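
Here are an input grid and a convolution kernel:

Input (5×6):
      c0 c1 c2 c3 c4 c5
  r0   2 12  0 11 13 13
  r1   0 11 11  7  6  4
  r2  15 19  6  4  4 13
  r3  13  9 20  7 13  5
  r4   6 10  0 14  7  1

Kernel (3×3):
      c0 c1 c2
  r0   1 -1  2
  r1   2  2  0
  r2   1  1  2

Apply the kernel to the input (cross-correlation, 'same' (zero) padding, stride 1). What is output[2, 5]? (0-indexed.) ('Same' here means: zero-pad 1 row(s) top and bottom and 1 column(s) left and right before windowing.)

54

The receptive field on the zero-padded input at this output position is [6 4 0 / 4 13 0 / 13 5 0]. Elementwise product with the kernel and sum: 6·1 + 4·-1 + 0·2 + 4·2 + 13·2 + 13·1 + 5·1 + 0·2.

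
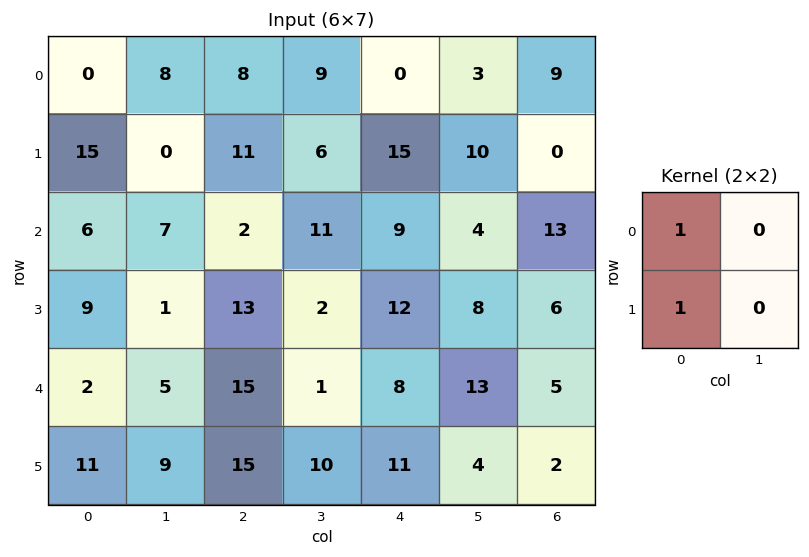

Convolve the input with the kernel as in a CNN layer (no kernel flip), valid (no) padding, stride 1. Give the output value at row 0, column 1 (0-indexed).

The receptive field on the input at this output position is [8 8 / 0 11]. Elementwise product with the kernel and sum: 8·1 + 0·1.

8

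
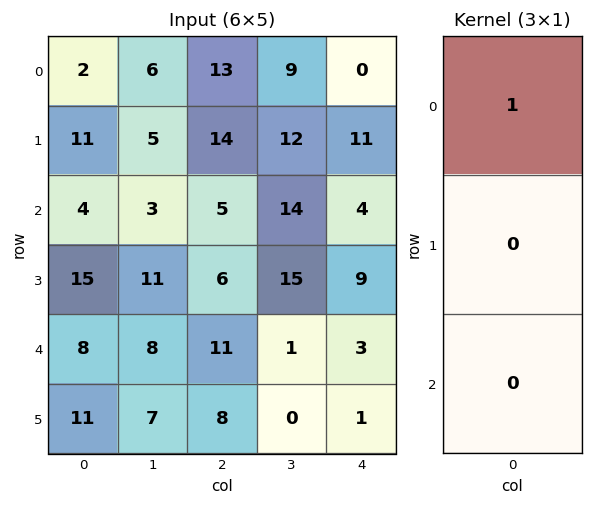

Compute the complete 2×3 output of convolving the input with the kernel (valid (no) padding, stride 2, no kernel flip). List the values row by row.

2 13 0
4 5 4

Output[0,0]: The receptive field on the input at this output position is [2 / 11 / 4]. Elementwise product with the kernel and sum: 2·1.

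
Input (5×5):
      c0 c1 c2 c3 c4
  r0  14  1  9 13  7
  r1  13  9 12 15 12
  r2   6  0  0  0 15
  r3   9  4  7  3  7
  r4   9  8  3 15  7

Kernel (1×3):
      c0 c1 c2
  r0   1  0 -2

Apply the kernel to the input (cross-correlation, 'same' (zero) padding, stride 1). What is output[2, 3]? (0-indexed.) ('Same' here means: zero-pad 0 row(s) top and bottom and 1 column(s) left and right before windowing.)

The receptive field on the zero-padded input at this output position is [0 0 15]. Elementwise product with the kernel and sum: 0·1 + 15·-2.

-30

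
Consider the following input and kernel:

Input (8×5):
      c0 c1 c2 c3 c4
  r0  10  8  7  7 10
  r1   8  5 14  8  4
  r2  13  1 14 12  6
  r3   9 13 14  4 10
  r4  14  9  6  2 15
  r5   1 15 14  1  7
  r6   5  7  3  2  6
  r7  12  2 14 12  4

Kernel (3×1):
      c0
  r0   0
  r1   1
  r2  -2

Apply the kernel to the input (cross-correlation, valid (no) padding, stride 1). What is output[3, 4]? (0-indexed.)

The receptive field on the input at this output position is [10 / 15 / 7]. Elementwise product with the kernel and sum: 15·1 + 7·-2.

1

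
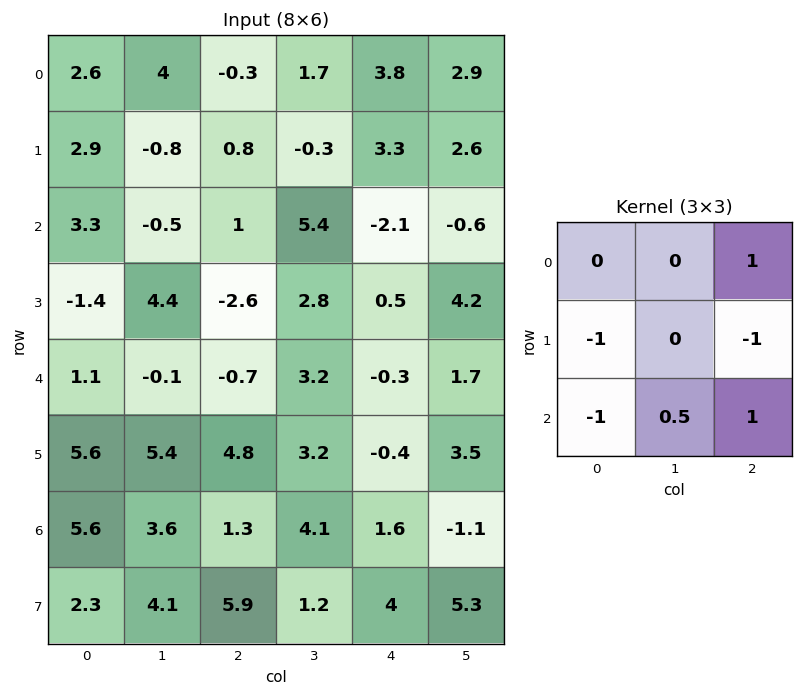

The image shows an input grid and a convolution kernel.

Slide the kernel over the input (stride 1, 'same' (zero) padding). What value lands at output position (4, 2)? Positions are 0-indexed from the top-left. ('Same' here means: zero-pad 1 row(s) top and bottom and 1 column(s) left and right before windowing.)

-0.1

The receptive field on the zero-padded input at this output position is [4.4 -2.6 2.8 / -0.1 -0.7 3.2 / 5.4 4.8 3.2]. Elementwise product with the kernel and sum: 2.8·1 + -0.1·-1 + 3.2·-1 + 5.4·-1 + 4.8·0.5 + 3.2·1.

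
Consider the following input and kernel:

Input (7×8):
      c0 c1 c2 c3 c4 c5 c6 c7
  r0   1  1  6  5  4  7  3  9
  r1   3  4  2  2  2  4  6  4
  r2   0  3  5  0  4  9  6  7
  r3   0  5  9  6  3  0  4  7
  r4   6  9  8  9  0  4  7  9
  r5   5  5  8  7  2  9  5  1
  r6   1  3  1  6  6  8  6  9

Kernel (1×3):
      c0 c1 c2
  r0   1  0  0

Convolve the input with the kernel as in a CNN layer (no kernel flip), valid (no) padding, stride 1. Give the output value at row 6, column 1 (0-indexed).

3

The receptive field on the input at this output position is [3 1 6]. Elementwise product with the kernel and sum: 3·1.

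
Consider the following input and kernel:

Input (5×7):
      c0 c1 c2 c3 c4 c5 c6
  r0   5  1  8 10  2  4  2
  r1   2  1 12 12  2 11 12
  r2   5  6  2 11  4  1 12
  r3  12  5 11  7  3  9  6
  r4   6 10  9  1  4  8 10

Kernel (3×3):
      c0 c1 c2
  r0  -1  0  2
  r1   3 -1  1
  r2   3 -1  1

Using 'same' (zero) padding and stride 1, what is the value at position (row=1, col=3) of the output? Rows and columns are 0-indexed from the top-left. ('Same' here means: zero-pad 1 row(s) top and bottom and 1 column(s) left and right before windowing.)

21

The receptive field on the zero-padded input at this output position is [8 10 2 / 12 12 2 / 2 11 4]. Elementwise product with the kernel and sum: 8·-1 + 2·2 + 12·3 + 12·-1 + 2·1 + 2·3 + 11·-1 + 4·1.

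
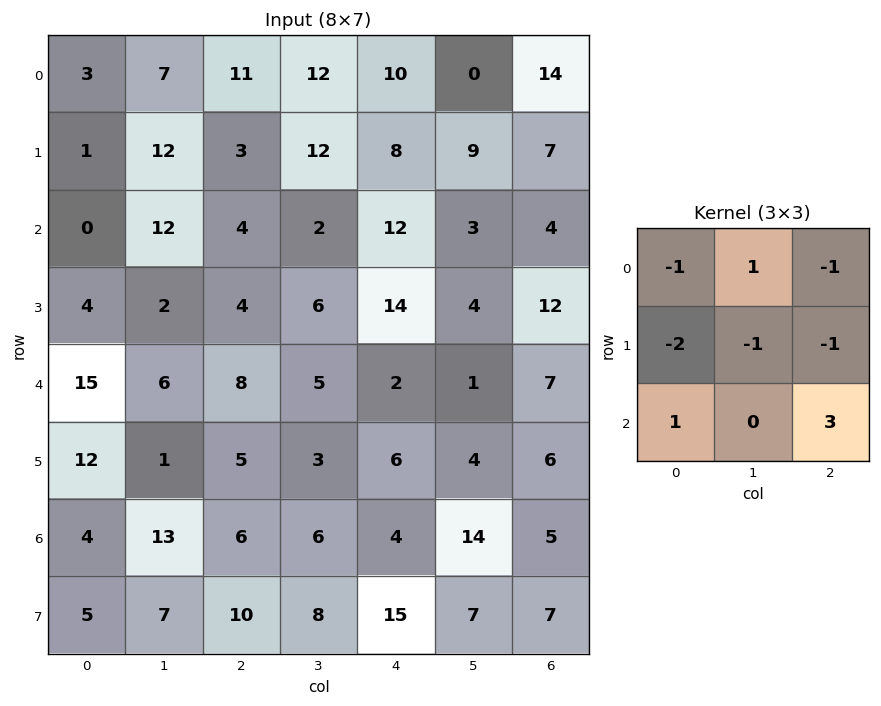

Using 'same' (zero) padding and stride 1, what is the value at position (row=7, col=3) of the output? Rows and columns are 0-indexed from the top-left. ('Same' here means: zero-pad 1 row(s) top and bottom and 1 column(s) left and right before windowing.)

The receptive field on the zero-padded input at this output position is [6 6 4 / 10 8 15 / 0 0 0]. Elementwise product with the kernel and sum: 6·-1 + 6·1 + 4·-1 + 10·-2 + 8·-1 + 15·-1 + 0·1 + 0·3.

-47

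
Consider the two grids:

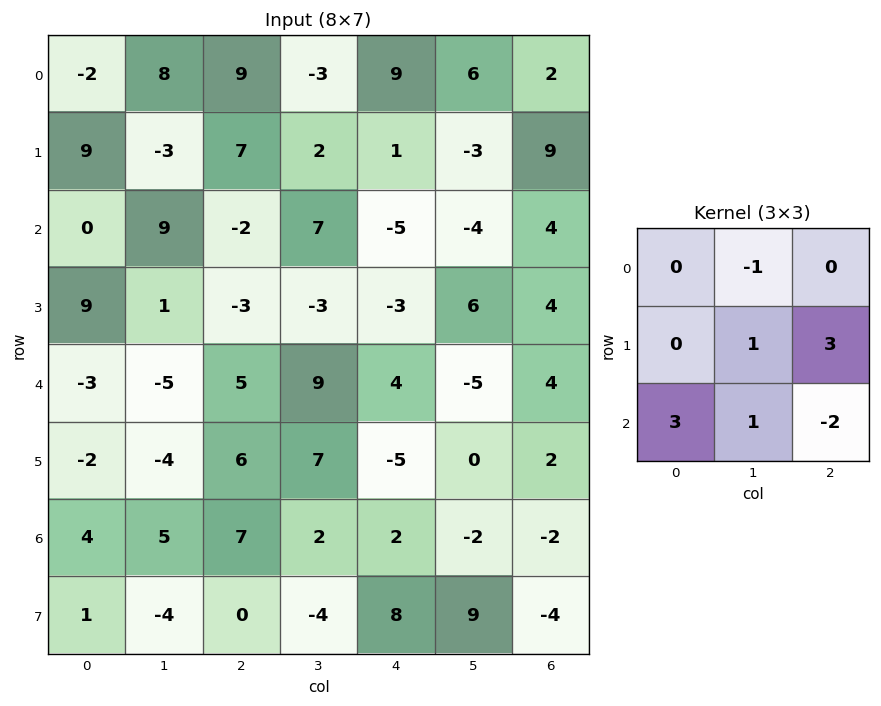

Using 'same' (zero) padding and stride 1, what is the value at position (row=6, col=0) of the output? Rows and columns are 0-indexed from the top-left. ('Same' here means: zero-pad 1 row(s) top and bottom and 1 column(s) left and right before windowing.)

30

The receptive field on the zero-padded input at this output position is [0 -2 -4 / 0 4 5 / 0 1 -4]. Elementwise product with the kernel and sum: -2·-1 + 4·1 + 5·3 + 0·3 + 1·1 + -4·-2.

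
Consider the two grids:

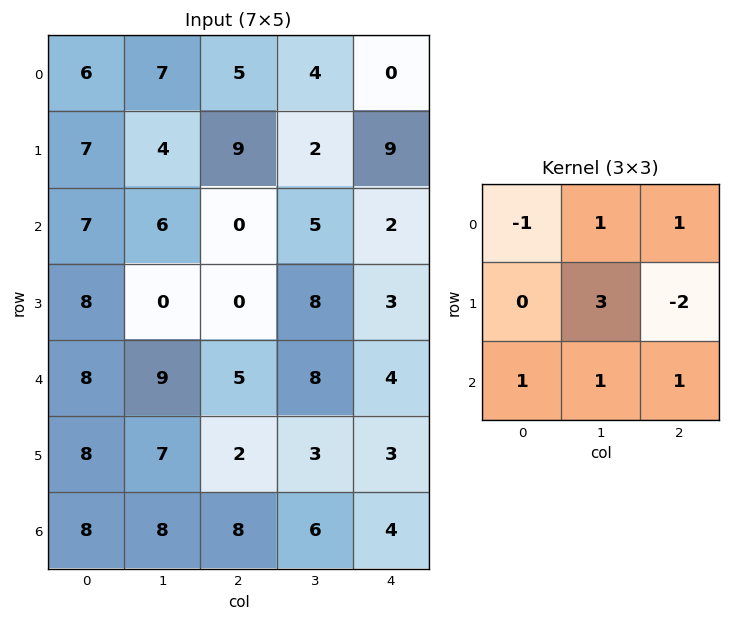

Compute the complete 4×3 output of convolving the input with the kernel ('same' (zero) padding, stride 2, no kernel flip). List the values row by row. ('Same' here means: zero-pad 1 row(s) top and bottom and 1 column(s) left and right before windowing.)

15 22 11
28 5 24
29 19 13
23 10 12

Output[0,0]: The receptive field on the zero-padded input at this output position is [0 0 0 / 0 6 7 / 0 7 4]. Elementwise product with the kernel and sum: 0·-1 + 0·1 + 0·1 + 6·3 + 7·-2 + 0·1 + 7·1 + 4·1.
Output[0,1]: The receptive field on the zero-padded input at this output position is [0 0 0 / 7 5 4 / 4 9 2]. Elementwise product with the kernel and sum: 0·-1 + 0·1 + 0·1 + 5·3 + 4·-2 + 4·1 + 9·1 + 2·1.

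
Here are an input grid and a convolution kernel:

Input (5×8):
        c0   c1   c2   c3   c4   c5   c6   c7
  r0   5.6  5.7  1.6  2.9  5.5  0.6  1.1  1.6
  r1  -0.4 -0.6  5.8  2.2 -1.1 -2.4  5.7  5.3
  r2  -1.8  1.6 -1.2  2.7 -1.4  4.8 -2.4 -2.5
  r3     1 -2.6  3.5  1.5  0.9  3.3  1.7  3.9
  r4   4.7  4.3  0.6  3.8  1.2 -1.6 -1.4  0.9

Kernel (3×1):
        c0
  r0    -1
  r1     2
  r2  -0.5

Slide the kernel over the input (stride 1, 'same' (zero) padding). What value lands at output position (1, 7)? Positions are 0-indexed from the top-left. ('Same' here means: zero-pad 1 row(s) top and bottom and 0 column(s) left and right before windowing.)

The receptive field on the zero-padded input at this output position is [1.6 / 5.3 / -2.5]. Elementwise product with the kernel and sum: 1.6·-1 + 5.3·2 + -2.5·-0.5.

10.25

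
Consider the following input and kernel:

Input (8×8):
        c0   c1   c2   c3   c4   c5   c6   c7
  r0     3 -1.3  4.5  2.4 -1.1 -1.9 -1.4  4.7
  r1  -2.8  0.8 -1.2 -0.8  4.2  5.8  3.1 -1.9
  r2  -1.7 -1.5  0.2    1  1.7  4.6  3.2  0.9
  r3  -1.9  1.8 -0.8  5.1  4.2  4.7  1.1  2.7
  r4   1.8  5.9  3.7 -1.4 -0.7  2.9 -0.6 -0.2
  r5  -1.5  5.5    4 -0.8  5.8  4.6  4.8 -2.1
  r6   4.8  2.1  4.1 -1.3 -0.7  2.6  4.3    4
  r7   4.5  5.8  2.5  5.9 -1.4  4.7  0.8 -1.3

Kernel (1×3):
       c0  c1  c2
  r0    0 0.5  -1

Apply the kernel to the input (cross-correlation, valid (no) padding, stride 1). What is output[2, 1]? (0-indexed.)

-0.9

The receptive field on the input at this output position is [-1.5 0.2 1]. Elementwise product with the kernel and sum: 0.2·0.5 + 1·-1.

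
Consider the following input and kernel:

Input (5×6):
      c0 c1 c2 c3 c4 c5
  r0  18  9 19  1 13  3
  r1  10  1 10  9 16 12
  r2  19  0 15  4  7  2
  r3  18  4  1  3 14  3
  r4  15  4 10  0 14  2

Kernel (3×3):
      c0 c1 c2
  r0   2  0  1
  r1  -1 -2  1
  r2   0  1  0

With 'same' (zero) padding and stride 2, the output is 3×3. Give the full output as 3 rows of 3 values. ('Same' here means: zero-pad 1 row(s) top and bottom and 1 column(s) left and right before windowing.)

Output[0,0]: The receptive field on the zero-padded input at this output position is [0 0 0 / 0 18 9 / 0 10 1]. Elementwise product with the kernel and sum: 0·2 + 0·1 + 0·-1 + 18·-2 + 9·1 + 10·1.

-17 -36 -8
-19 -14 28
-22 -13 -17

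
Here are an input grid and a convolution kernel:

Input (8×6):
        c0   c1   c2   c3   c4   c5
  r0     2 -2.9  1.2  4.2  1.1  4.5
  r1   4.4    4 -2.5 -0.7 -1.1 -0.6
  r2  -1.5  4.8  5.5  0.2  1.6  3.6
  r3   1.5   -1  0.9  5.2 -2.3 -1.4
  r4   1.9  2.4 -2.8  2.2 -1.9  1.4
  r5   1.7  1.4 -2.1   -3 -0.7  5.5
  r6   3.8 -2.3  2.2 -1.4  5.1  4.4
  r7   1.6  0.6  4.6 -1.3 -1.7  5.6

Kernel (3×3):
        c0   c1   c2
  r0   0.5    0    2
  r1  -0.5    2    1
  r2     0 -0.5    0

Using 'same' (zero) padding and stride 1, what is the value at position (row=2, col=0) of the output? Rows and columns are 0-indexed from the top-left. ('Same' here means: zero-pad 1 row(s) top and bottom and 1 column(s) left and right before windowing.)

9.05

The receptive field on the zero-padded input at this output position is [0 4.4 4 / 0 -1.5 4.8 / 0 1.5 -1]. Elementwise product with the kernel and sum: 0·0.5 + 4·2 + 0·-0.5 + -1.5·2 + 4.8·1 + 1.5·-0.5.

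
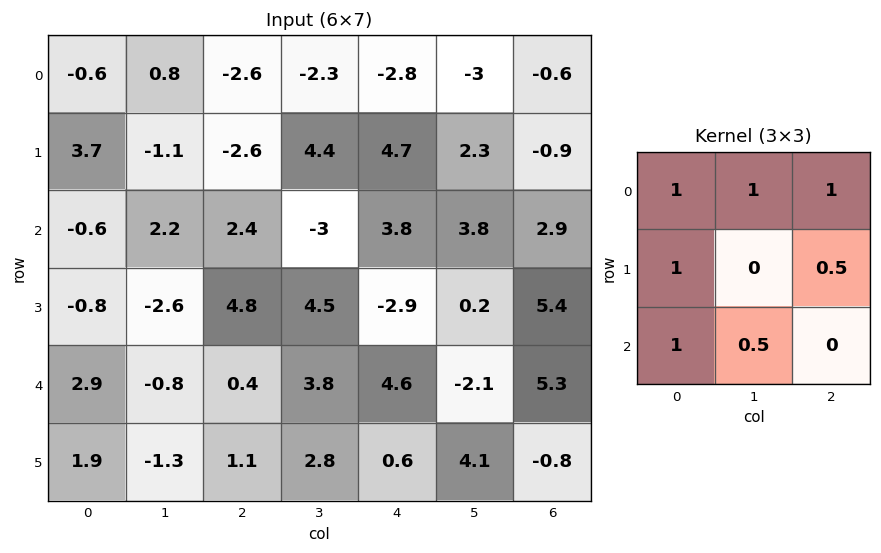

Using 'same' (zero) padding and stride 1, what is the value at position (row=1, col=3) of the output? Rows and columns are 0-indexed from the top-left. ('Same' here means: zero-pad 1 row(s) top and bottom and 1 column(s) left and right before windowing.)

-7.05

The receptive field on the zero-padded input at this output position is [-2.6 -2.3 -2.8 / -2.6 4.4 4.7 / 2.4 -3 3.8]. Elementwise product with the kernel and sum: -2.6·1 + -2.3·1 + -2.8·1 + -2.6·1 + 4.7·0.5 + 2.4·1 + -3·0.5.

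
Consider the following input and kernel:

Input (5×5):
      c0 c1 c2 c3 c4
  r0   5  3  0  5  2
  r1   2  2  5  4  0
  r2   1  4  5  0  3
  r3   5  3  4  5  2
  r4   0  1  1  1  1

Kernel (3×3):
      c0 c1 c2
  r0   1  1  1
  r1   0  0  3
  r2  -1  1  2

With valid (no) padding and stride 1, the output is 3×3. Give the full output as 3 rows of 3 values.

Output[0,0]: The receptive field on the input at this output position is [5 3 0 / 2 2 5 / 1 4 5]. Elementwise product with the kernel and sum: 5·1 + 3·1 + 0·1 + 5·3 + 1·-1 + 4·1 + 5·2.
Output[0,1]: The receptive field on the input at this output position is [3 0 5 / 2 5 4 / 4 5 0]. Elementwise product with the kernel and sum: 3·1 + 0·1 + 5·1 + 4·3 + 4·-1 + 5·1 + 0·2.

36 21 8
30 22 23
25 26 16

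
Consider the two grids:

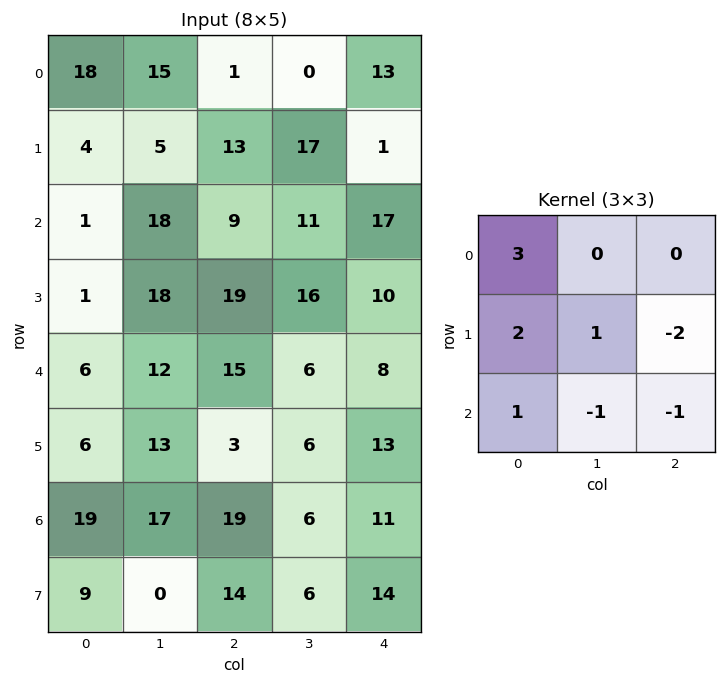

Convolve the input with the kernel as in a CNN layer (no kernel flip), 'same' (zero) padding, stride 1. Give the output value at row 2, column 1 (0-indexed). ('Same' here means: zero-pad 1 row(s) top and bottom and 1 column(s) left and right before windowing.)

The receptive field on the zero-padded input at this output position is [4 5 13 / 1 18 9 / 1 18 19]. Elementwise product with the kernel and sum: 4·3 + 1·2 + 18·1 + 9·-2 + 1·1 + 18·-1 + 19·-1.

-22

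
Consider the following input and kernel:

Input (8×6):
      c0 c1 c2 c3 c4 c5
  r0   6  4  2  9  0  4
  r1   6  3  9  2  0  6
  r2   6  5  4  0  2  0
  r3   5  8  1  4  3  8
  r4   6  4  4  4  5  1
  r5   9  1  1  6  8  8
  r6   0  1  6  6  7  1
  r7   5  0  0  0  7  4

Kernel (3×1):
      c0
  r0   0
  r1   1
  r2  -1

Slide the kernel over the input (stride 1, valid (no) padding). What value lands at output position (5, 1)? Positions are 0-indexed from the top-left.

1

The receptive field on the input at this output position is [1 / 1 / 0]. Elementwise product with the kernel and sum: 1·1 + 0·-1.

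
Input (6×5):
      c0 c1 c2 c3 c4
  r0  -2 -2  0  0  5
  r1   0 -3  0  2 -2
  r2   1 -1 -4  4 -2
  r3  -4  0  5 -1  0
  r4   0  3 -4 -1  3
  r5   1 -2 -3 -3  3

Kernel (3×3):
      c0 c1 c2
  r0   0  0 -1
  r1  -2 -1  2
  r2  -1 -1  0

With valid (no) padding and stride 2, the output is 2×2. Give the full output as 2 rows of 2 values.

Output[0,0]: The receptive field on the input at this output position is [-2 -2 0 / 0 -3 0 / 1 -1 -4]. Elementwise product with the kernel and sum: 0·-1 + 0·-2 + -3·-1 + 0·2 + 1·-1 + -1·-1.
Output[0,1]: The receptive field on the input at this output position is [0 0 5 / 0 2 -2 / -4 4 -2]. Elementwise product with the kernel and sum: 5·-1 + 0·-2 + 2·-1 + -2·2 + -4·-1 + 4·-1.

3 -11
19 -2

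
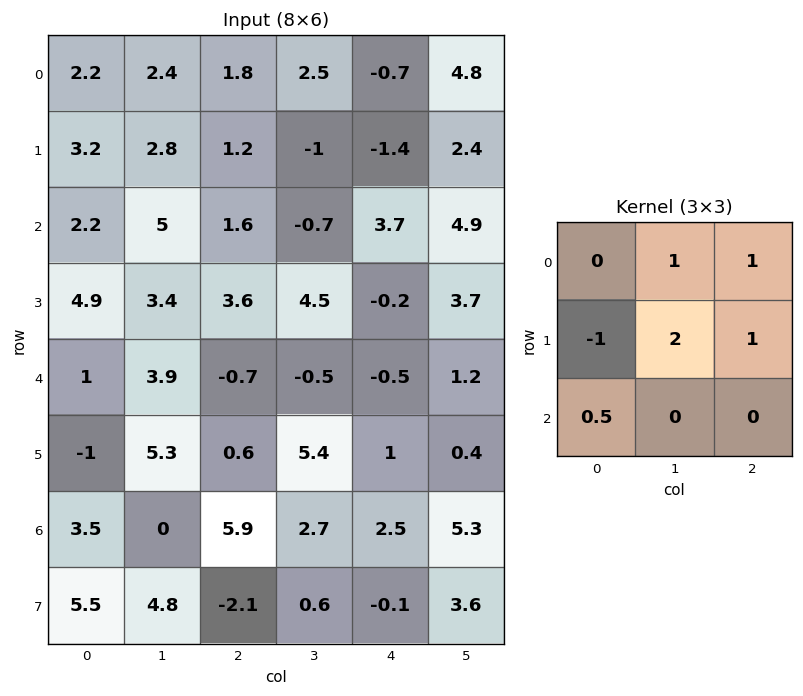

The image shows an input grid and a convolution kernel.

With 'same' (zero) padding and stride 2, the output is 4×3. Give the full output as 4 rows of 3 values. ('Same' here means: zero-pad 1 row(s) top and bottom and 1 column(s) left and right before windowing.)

Output[0,0]: The receptive field on the zero-padded input at this output position is [0 0 0 / 0 2.2 2.4 / 0 3.2 2.8]. Elementwise product with the kernel and sum: 0·1 + 0·1 + 0·-1 + 2.2·2 + 2.4·1 + 0·0.5.

6.8 5.1 0.4
15.4 -0.6 16.25
14.2 4.95 6.9
11.3 22.9 9.3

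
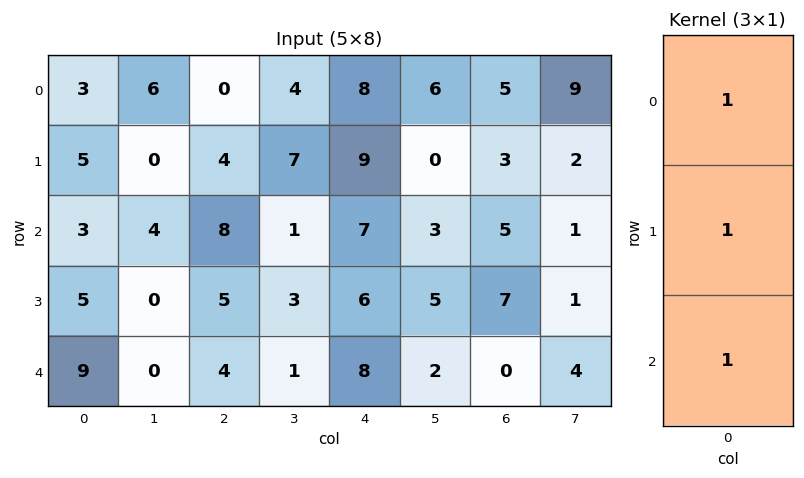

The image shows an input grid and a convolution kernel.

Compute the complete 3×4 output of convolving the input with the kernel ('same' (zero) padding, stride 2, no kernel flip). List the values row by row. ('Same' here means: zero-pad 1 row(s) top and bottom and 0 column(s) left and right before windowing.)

8 4 17 8
13 17 22 15
14 9 14 7

Output[0,0]: The receptive field on the zero-padded input at this output position is [0 / 3 / 5]. Elementwise product with the kernel and sum: 0·1 + 3·1 + 5·1.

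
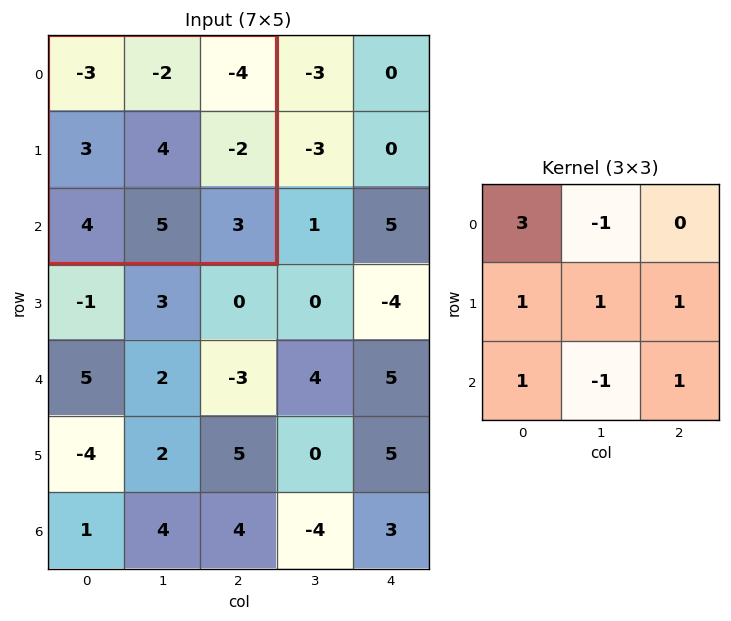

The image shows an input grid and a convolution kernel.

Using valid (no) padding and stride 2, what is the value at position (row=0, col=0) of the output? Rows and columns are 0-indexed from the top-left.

The receptive field on the input at this output position is [-3 -2 -4 / 3 4 -2 / 4 5 3]. Elementwise product with the kernel and sum: -3·3 + -2·-1 + 3·1 + 4·1 + -2·1 + 4·1 + 5·-1 + 3·1.

0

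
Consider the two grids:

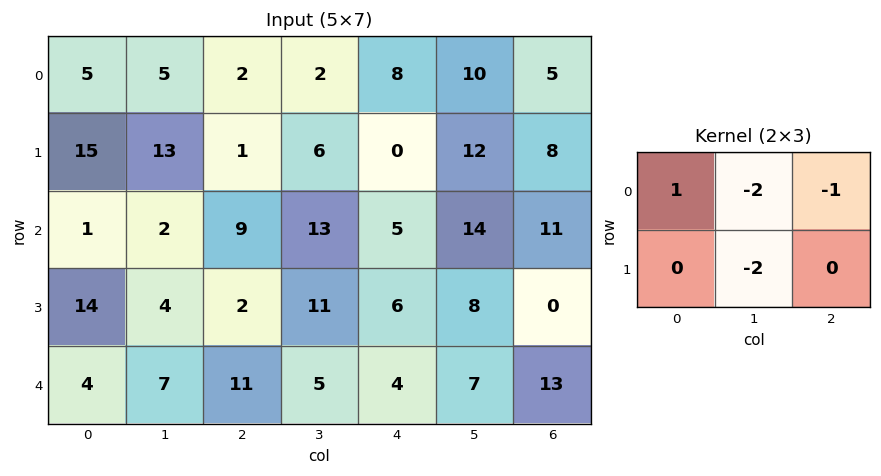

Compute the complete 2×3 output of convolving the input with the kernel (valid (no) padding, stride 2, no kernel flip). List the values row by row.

-33 -22 -41
-20 -44 -50

Output[0,0]: The receptive field on the input at this output position is [5 5 2 / 15 13 1]. Elementwise product with the kernel and sum: 5·1 + 5·-2 + 2·-1 + 13·-2.
Output[0,1]: The receptive field on the input at this output position is [2 2 8 / 1 6 0]. Elementwise product with the kernel and sum: 2·1 + 2·-2 + 8·-1 + 6·-2.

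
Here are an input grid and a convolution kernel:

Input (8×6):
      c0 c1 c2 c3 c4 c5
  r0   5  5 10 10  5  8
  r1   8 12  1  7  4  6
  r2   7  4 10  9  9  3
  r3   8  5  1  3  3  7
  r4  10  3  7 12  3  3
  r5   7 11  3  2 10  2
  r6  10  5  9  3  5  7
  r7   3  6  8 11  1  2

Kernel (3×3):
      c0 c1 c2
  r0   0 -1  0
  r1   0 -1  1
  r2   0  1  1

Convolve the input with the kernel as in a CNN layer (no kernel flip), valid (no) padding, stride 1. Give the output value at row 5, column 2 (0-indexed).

The receptive field on the input at this output position is [3 2 10 / 9 3 5 / 8 11 1]. Elementwise product with the kernel and sum: 2·-1 + 3·-1 + 5·1 + 11·1 + 1·1.

12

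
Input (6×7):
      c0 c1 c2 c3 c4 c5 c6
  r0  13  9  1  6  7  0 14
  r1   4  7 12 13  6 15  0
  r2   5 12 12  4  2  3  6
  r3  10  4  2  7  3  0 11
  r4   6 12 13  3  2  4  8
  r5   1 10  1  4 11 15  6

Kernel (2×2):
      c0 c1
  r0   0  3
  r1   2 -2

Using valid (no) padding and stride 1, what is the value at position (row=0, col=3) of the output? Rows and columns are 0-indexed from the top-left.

The receptive field on the input at this output position is [6 7 / 13 6]. Elementwise product with the kernel and sum: 7·3 + 13·2 + 6·-2.

35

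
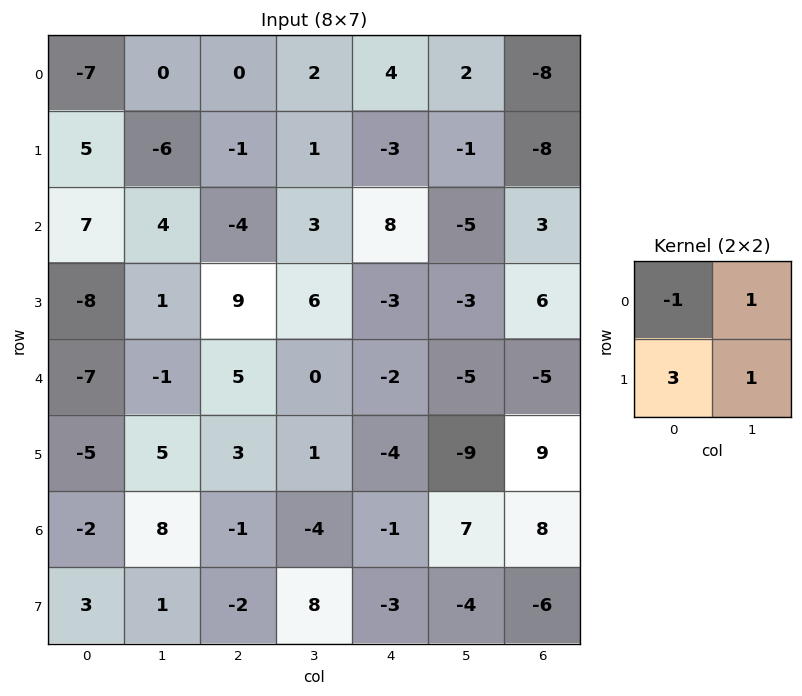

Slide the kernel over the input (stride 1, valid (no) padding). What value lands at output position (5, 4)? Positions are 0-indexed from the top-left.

-1

The receptive field on the input at this output position is [-4 -9 / -1 7]. Elementwise product with the kernel and sum: -4·-1 + -9·1 + -1·3 + 7·1.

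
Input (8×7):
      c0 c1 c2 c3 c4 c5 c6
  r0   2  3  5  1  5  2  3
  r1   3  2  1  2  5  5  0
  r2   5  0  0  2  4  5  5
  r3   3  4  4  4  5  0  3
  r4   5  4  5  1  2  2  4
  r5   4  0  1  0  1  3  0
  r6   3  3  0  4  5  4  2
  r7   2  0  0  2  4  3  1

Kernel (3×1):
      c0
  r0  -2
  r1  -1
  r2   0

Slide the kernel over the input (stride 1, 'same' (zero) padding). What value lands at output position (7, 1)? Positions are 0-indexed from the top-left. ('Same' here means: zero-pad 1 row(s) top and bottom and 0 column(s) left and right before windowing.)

The receptive field on the zero-padded input at this output position is [3 / 0 / 0]. Elementwise product with the kernel and sum: 3·-2 + 0·-1.

-6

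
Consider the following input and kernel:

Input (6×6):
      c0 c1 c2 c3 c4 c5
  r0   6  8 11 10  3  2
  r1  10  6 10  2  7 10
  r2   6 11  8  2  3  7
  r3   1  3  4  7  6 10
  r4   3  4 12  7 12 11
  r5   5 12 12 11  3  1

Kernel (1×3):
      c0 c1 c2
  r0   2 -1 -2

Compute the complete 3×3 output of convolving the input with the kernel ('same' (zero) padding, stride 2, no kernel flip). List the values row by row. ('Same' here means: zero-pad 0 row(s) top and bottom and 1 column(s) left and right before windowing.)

-22 -15 13
-28 10 -13
-11 -18 -20

Output[0,0]: The receptive field on the zero-padded input at this output position is [0 6 8]. Elementwise product with the kernel and sum: 0·2 + 6·-1 + 8·-2.
Output[0,1]: The receptive field on the zero-padded input at this output position is [8 11 10]. Elementwise product with the kernel and sum: 8·2 + 11·-1 + 10·-2.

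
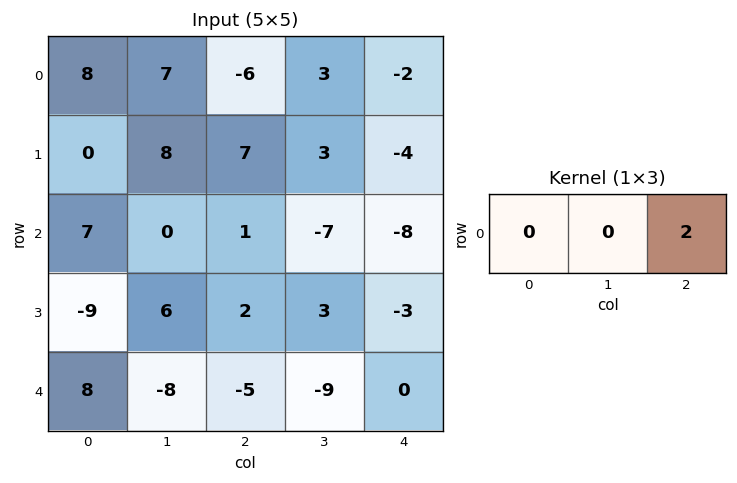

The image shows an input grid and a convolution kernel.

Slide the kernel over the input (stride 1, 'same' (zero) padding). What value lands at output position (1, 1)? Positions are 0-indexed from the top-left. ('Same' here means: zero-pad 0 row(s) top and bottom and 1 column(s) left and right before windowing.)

14

The receptive field on the zero-padded input at this output position is [0 8 7]. Elementwise product with the kernel and sum: 7·2.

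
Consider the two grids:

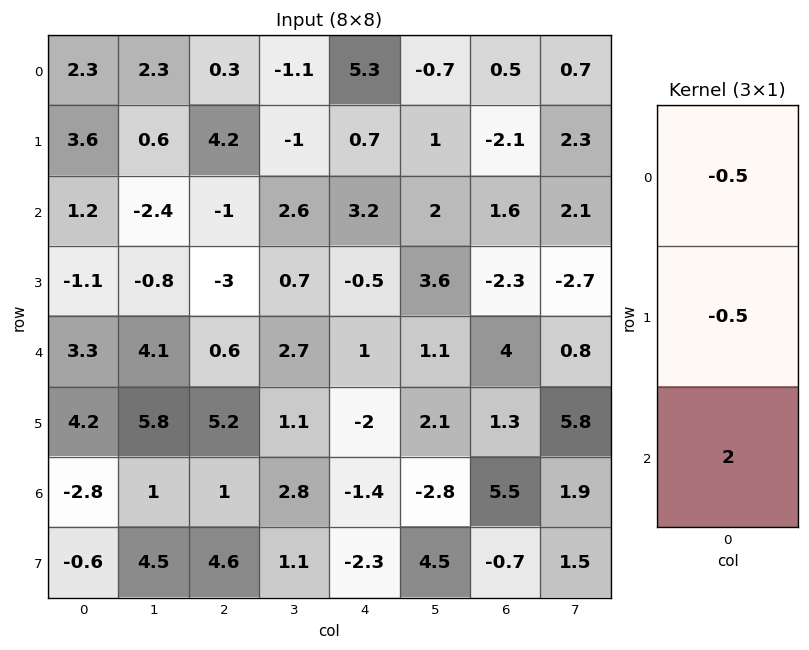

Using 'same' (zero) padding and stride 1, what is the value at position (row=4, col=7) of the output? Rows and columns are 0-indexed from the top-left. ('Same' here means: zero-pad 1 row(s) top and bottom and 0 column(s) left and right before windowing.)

The receptive field on the zero-padded input at this output position is [-2.7 / 0.8 / 5.8]. Elementwise product with the kernel and sum: -2.7·-0.5 + 0.8·-0.5 + 5.8·2.

12.55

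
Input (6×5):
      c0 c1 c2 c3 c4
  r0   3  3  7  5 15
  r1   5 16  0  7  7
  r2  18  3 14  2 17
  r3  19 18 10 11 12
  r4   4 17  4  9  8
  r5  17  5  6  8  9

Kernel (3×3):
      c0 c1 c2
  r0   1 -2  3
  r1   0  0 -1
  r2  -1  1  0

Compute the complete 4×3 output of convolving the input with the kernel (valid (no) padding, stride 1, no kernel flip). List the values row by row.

3 8 23
-42 27 -9
57 -43 54
-3 23 18

Output[0,0]: The receptive field on the input at this output position is [3 3 7 / 5 16 0 / 18 3 14]. Elementwise product with the kernel and sum: 3·1 + 3·-2 + 7·3 + 0·-1 + 18·-1 + 3·1.
Output[0,1]: The receptive field on the input at this output position is [3 7 5 / 16 0 7 / 3 14 2]. Elementwise product with the kernel and sum: 3·1 + 7·-2 + 5·3 + 7·-1 + 3·-1 + 14·1.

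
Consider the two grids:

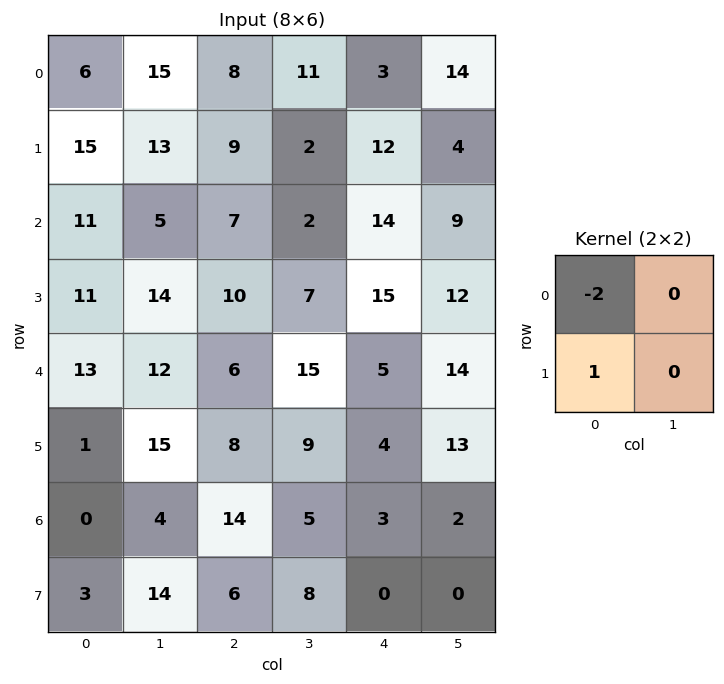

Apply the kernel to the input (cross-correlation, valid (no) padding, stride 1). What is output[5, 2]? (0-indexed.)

-2

The receptive field on the input at this output position is [8 9 / 14 5]. Elementwise product with the kernel and sum: 8·-2 + 14·1.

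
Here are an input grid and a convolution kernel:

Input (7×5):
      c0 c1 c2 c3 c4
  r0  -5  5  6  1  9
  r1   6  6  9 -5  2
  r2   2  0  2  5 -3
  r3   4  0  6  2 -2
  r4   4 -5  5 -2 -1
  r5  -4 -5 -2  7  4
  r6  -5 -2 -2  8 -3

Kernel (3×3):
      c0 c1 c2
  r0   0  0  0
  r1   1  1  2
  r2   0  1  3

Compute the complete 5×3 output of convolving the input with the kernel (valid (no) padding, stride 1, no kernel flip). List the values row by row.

36 22 4
24 24 -3
26 9 -1
-2 15 20
-21 29 12

Output[0,0]: The receptive field on the input at this output position is [-5 5 6 / 6 6 9 / 2 0 2]. Elementwise product with the kernel and sum: 6·1 + 6·1 + 9·2 + 0·1 + 2·3.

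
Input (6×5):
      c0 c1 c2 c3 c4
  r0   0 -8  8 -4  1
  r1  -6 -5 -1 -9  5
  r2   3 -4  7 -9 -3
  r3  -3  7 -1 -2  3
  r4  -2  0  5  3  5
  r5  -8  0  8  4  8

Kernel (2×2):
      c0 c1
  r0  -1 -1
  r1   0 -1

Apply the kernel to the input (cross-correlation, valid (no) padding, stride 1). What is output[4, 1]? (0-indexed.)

The receptive field on the input at this output position is [0 5 / 0 8]. Elementwise product with the kernel and sum: 0·-1 + 5·-1 + 8·-1.

-13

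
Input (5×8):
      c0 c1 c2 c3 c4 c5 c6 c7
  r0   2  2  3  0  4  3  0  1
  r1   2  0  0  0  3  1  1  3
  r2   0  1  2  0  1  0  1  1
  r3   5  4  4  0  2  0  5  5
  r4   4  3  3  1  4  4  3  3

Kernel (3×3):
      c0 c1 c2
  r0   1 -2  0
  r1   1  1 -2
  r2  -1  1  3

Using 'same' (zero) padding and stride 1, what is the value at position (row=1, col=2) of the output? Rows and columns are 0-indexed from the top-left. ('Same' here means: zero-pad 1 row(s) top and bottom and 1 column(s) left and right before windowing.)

The receptive field on the zero-padded input at this output position is [2 3 0 / 0 0 0 / 1 2 0]. Elementwise product with the kernel and sum: 2·1 + 3·-2 + 0·1 + 0·1 + 0·-2 + 1·-1 + 2·1 + 0·3.

-3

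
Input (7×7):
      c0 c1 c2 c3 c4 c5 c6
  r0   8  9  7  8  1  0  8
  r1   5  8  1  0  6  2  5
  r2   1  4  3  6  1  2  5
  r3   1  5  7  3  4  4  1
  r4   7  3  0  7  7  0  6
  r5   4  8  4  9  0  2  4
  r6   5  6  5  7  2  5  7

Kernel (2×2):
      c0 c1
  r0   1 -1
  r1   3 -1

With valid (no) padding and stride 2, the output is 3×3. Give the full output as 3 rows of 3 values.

6 2 17
-5 15 7
8 -4 5

Output[0,0]: The receptive field on the input at this output position is [8 9 / 5 8]. Elementwise product with the kernel and sum: 8·1 + 9·-1 + 5·3 + 8·-1.
Output[0,1]: The receptive field on the input at this output position is [7 8 / 1 0]. Elementwise product with the kernel and sum: 7·1 + 8·-1 + 1·3 + 0·-1.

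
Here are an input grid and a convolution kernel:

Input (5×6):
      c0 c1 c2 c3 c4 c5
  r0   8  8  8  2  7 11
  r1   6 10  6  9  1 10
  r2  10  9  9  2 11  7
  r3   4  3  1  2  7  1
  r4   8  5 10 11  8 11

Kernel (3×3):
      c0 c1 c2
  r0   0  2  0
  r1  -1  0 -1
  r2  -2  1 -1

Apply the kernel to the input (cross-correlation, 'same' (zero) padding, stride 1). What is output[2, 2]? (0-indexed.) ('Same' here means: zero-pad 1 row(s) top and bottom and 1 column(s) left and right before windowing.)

The receptive field on the zero-padded input at this output position is [10 6 9 / 9 9 2 / 3 1 2]. Elementwise product with the kernel and sum: 6·2 + 9·-1 + 2·-1 + 3·-2 + 1·1 + 2·-1.

-6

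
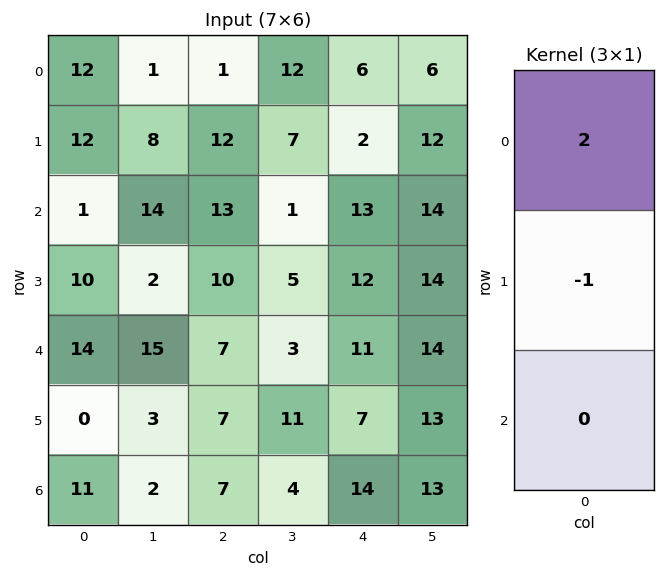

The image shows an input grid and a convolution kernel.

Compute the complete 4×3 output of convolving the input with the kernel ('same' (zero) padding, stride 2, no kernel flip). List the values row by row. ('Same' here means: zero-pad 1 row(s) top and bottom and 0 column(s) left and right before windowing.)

Output[0,0]: The receptive field on the zero-padded input at this output position is [0 / 12 / 12]. Elementwise product with the kernel and sum: 0·2 + 12·-1.
Output[0,1]: The receptive field on the zero-padded input at this output position is [0 / 1 / 12]. Elementwise product with the kernel and sum: 0·2 + 1·-1.

-12 -1 -6
23 11 -9
6 13 13
-11 7 0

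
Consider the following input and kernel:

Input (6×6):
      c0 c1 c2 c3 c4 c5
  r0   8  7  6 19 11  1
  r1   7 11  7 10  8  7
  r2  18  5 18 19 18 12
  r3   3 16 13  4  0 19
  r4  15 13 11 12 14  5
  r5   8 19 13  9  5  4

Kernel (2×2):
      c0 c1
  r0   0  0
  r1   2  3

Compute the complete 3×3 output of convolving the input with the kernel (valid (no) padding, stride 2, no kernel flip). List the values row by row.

47 44 37
54 38 57
73 53 22

Output[0,0]: The receptive field on the input at this output position is [8 7 / 7 11]. Elementwise product with the kernel and sum: 7·2 + 11·3.
Output[0,1]: The receptive field on the input at this output position is [6 19 / 7 10]. Elementwise product with the kernel and sum: 7·2 + 10·3.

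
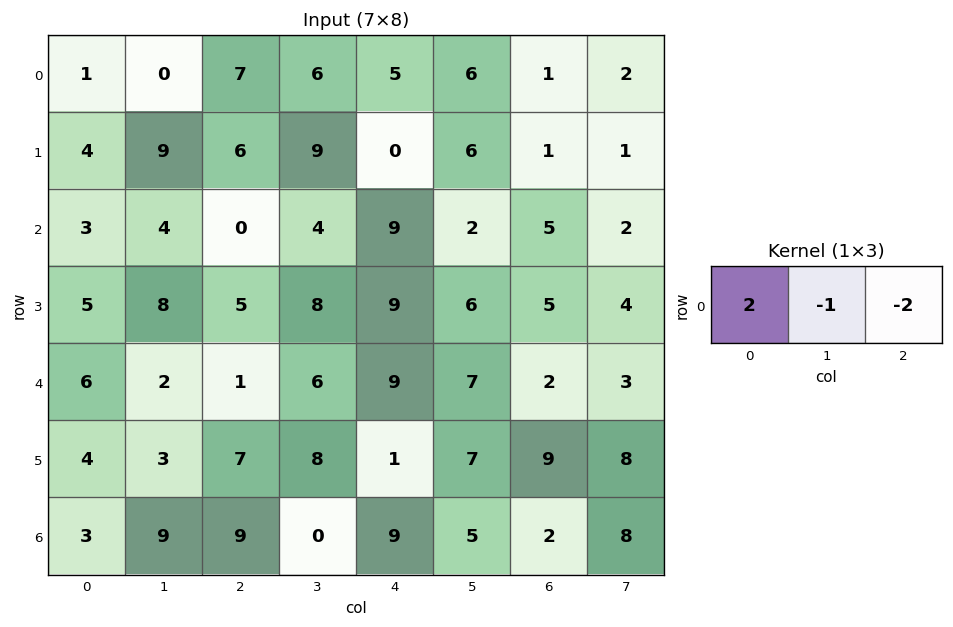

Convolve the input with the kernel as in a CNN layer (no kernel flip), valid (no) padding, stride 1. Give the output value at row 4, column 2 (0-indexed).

The receptive field on the input at this output position is [1 6 9]. Elementwise product with the kernel and sum: 1·2 + 6·-1 + 9·-2.

-22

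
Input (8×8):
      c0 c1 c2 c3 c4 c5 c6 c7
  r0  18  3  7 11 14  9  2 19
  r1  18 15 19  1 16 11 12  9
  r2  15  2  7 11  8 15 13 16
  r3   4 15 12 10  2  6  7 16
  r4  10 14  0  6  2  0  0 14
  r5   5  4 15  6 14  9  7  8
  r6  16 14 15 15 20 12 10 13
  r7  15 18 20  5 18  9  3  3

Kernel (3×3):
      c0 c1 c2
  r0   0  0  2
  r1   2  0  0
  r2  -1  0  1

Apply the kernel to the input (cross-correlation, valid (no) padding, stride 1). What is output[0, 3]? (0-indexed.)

24

The receptive field on the input at this output position is [11 14 9 / 1 16 11 / 11 8 15]. Elementwise product with the kernel and sum: 9·2 + 1·2 + 11·-1 + 15·1.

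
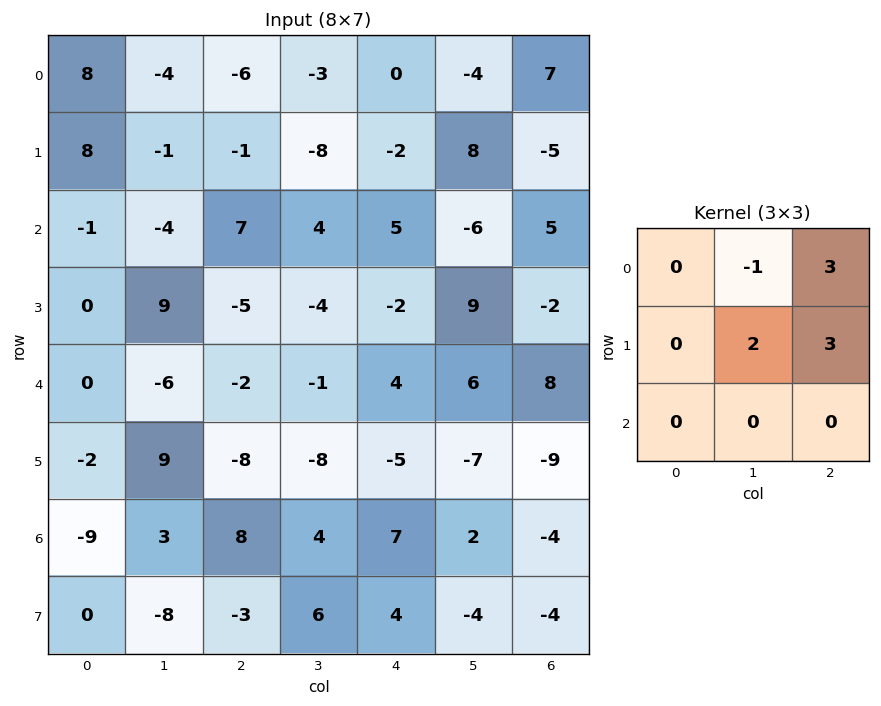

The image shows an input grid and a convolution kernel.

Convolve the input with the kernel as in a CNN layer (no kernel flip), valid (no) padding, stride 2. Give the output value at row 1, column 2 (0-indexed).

33

The receptive field on the input at this output position is [5 -6 5 / -2 9 -2 / 4 6 8]. Elementwise product with the kernel and sum: -6·-1 + 5·3 + 9·2 + -2·3.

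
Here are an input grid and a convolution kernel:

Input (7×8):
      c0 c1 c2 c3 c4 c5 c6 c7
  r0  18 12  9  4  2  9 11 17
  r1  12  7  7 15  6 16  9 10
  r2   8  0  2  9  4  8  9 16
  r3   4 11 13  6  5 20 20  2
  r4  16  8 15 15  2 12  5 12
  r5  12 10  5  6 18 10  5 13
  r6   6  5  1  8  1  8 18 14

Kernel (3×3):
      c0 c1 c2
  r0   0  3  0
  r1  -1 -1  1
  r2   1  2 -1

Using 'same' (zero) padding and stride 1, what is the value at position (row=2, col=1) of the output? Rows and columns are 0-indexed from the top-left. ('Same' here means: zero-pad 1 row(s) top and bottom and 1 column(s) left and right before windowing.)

The receptive field on the zero-padded input at this output position is [12 7 7 / 8 0 2 / 4 11 13]. Elementwise product with the kernel and sum: 7·3 + 8·-1 + 0·-1 + 2·1 + 4·1 + 11·2 + 13·-1.

28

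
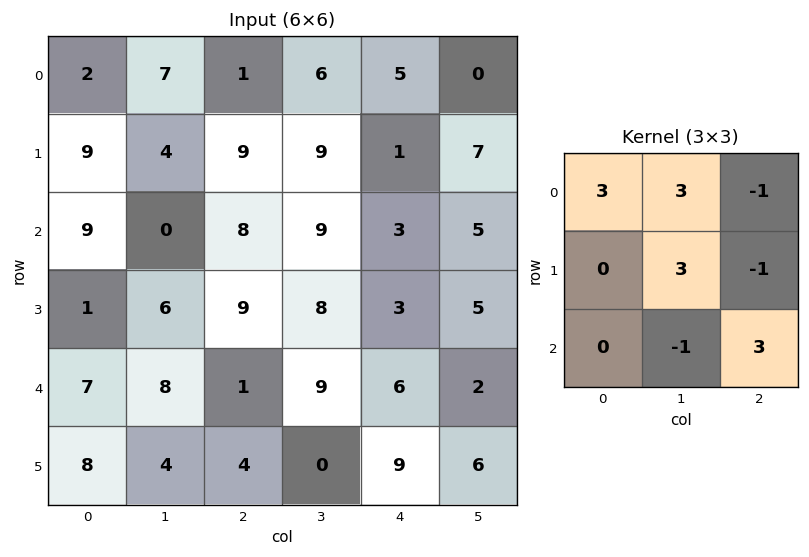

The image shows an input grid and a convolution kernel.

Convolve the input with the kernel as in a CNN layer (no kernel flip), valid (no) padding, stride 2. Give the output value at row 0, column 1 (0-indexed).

The receptive field on the input at this output position is [1 6 5 / 9 9 1 / 8 9 3]. Elementwise product with the kernel and sum: 1·3 + 6·3 + 5·-1 + 9·3 + 1·-1 + 9·-1 + 3·3.

42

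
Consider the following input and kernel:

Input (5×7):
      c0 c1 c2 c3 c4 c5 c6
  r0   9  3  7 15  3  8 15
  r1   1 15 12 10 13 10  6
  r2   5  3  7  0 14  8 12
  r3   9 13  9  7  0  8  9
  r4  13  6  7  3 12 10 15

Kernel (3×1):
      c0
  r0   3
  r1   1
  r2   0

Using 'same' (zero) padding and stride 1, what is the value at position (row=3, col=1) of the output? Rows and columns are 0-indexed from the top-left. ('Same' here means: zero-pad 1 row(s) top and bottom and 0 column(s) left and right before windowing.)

The receptive field on the zero-padded input at this output position is [3 / 13 / 6]. Elementwise product with the kernel and sum: 3·3 + 13·1.

22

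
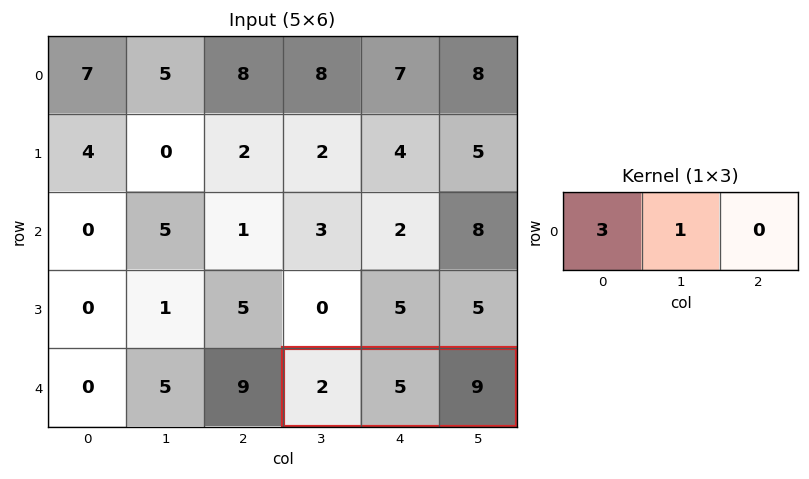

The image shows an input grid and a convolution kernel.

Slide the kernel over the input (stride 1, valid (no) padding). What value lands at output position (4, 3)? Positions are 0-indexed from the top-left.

11

The receptive field on the input at this output position is [2 5 9]. Elementwise product with the kernel and sum: 2·3 + 5·1.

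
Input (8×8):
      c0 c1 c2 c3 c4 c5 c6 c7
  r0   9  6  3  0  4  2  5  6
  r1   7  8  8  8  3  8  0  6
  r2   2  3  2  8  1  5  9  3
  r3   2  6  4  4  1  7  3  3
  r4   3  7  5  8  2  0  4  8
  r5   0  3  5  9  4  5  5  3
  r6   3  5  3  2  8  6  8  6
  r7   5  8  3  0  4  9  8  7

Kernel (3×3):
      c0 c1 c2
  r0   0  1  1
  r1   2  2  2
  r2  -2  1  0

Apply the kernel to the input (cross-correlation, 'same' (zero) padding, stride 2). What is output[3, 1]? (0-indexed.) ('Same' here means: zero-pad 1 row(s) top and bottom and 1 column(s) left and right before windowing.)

21

The receptive field on the zero-padded input at this output position is [3 5 9 / 5 3 2 / 8 3 0]. Elementwise product with the kernel and sum: 5·1 + 9·1 + 5·2 + 3·2 + 2·2 + 8·-2 + 3·1.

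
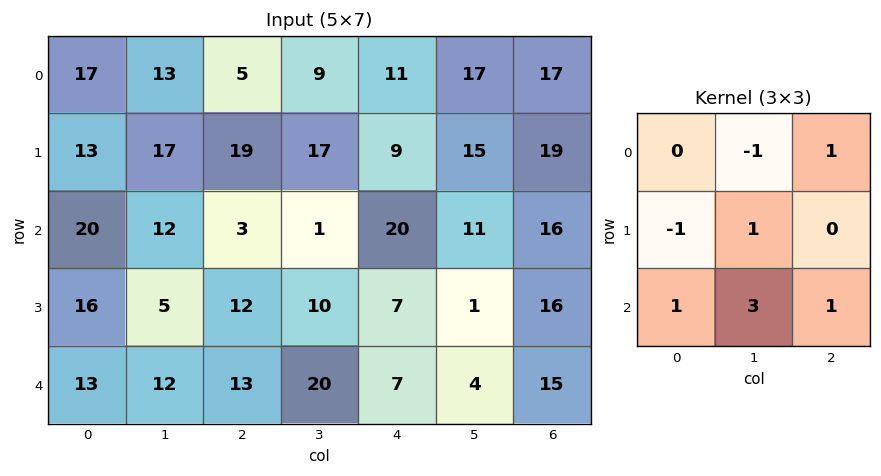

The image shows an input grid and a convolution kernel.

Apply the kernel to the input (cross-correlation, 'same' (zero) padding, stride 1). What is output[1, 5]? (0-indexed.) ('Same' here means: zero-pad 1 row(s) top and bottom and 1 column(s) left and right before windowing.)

The receptive field on the zero-padded input at this output position is [11 17 17 / 9 15 19 / 20 11 16]. Elementwise product with the kernel and sum: 17·-1 + 17·1 + 9·-1 + 15·1 + 20·1 + 11·3 + 16·1.

75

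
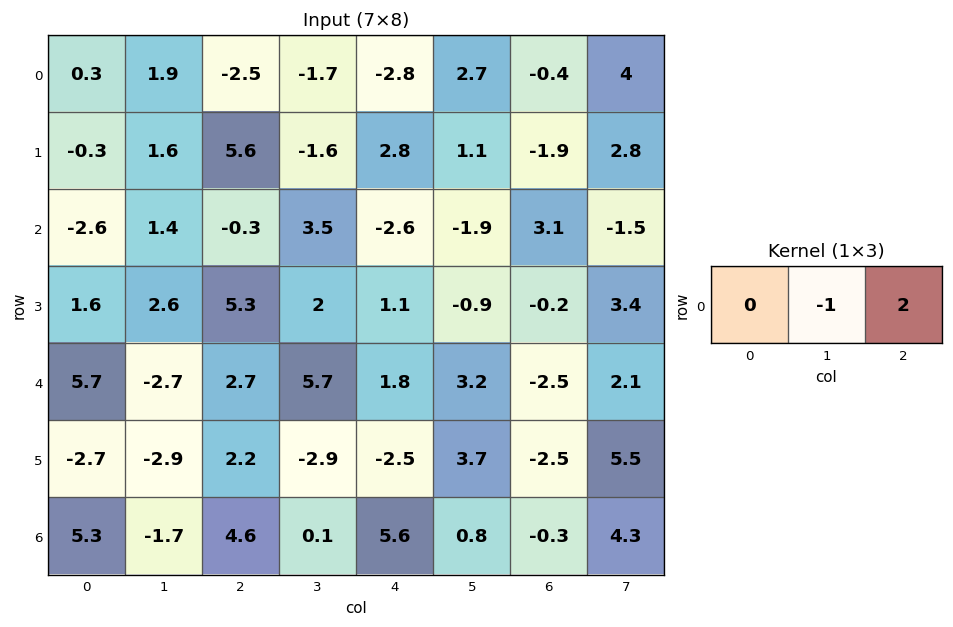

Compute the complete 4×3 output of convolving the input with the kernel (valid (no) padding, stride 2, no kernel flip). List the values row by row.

Output[0,0]: The receptive field on the input at this output position is [0.3 1.9 -2.5]. Elementwise product with the kernel and sum: 1.9·-1 + -2.5·2.
Output[0,1]: The receptive field on the input at this output position is [-2.5 -1.7 -2.8]. Elementwise product with the kernel and sum: -1.7·-1 + -2.8·2.

-6.9 -3.9 -3.5
-2 -8.7 8.1
8.1 -2.1 -8.2
10.9 11.1 -1.4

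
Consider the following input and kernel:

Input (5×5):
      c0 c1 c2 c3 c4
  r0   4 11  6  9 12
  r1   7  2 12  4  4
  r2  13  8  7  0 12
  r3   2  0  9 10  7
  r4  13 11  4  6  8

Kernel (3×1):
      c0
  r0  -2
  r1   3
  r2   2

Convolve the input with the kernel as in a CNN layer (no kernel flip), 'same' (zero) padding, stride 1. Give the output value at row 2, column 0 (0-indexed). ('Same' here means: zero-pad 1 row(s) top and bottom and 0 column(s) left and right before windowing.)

The receptive field on the zero-padded input at this output position is [7 / 13 / 2]. Elementwise product with the kernel and sum: 7·-2 + 13·3 + 2·2.

29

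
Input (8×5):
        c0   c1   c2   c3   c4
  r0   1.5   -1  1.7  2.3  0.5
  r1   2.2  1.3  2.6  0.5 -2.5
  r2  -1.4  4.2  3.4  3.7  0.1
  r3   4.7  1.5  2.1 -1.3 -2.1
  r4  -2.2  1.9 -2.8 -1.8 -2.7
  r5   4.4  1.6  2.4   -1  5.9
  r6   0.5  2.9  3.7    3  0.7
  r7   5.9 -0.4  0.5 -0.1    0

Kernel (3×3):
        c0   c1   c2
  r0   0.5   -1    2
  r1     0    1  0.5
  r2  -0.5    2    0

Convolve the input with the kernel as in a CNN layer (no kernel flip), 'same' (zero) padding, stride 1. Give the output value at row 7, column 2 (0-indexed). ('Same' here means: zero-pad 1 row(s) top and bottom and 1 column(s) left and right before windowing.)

4.2

The receptive field on the zero-padded input at this output position is [2.9 3.7 3 / -0.4 0.5 -0.1 / 0 0 0]. Elementwise product with the kernel and sum: 2.9·0.5 + 3.7·-1 + 3·2 + 0.5·1 + -0.1·0.5 + 0·-0.5 + 0·2.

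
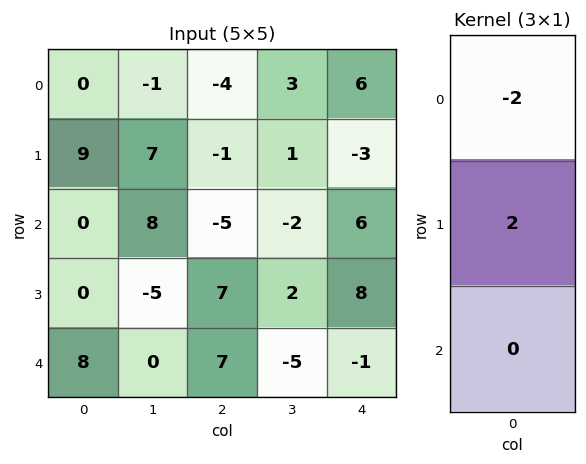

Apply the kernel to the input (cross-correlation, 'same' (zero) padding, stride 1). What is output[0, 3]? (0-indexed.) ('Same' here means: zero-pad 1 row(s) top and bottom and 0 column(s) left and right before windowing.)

6

The receptive field on the zero-padded input at this output position is [0 / 3 / 1]. Elementwise product with the kernel and sum: 0·-2 + 3·2.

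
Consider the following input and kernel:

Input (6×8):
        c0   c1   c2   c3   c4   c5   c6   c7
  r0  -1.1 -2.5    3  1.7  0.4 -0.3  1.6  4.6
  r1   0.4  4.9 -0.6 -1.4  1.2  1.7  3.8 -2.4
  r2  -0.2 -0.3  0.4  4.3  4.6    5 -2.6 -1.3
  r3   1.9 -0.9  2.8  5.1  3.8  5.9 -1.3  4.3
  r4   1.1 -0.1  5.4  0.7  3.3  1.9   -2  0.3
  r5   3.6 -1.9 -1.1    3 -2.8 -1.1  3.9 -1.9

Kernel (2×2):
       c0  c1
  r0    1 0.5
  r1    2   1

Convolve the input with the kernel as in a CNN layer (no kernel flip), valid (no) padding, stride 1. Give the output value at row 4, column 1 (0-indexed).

-2.3

The receptive field on the input at this output position is [-0.1 5.4 / -1.9 -1.1]. Elementwise product with the kernel and sum: -0.1·1 + 5.4·0.5 + -1.9·2 + -1.1·1.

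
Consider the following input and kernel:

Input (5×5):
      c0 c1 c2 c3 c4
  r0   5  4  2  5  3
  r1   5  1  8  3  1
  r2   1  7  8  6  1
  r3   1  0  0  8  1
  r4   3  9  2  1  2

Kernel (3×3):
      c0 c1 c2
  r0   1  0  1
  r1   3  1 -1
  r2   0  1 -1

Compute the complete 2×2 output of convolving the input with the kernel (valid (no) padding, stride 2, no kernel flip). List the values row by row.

Output[0,0]: The receptive field on the input at this output position is [5 4 2 / 5 1 8 / 1 7 8]. Elementwise product with the kernel and sum: 5·1 + 2·1 + 5·3 + 1·1 + 8·-1 + 7·1 + 8·-1.

14 36
19 15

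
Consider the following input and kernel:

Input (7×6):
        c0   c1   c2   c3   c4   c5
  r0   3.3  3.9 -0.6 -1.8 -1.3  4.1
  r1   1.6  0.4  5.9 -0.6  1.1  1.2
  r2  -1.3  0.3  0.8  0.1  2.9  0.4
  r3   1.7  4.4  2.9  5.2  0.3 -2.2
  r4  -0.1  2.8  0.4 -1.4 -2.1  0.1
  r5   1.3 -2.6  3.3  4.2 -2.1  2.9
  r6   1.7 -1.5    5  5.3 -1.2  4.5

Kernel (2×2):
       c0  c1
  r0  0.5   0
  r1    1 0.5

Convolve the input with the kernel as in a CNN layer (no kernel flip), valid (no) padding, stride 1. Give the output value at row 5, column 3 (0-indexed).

6.8

The receptive field on the input at this output position is [4.2 -2.1 / 5.3 -1.2]. Elementwise product with the kernel and sum: 4.2·0.5 + 5.3·1 + -1.2·0.5.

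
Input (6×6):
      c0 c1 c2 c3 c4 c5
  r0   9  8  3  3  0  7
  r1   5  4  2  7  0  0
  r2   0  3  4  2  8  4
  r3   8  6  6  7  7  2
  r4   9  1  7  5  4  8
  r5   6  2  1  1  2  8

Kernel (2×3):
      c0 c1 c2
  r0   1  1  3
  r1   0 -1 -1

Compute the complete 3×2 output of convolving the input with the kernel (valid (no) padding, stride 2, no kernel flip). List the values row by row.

20 -1
3 16
28 21

Output[0,0]: The receptive field on the input at this output position is [9 8 3 / 5 4 2]. Elementwise product with the kernel and sum: 9·1 + 8·1 + 3·3 + 4·-1 + 2·-1.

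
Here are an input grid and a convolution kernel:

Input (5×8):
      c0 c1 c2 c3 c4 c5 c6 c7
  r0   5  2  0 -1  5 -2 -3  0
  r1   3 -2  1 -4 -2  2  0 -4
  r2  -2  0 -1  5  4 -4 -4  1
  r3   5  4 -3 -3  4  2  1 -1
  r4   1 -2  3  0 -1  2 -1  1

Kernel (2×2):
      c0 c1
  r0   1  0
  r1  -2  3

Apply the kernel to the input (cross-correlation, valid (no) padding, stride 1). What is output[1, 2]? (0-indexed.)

The receptive field on the input at this output position is [1 -4 / -1 5]. Elementwise product with the kernel and sum: 1·1 + -1·-2 + 5·3.

18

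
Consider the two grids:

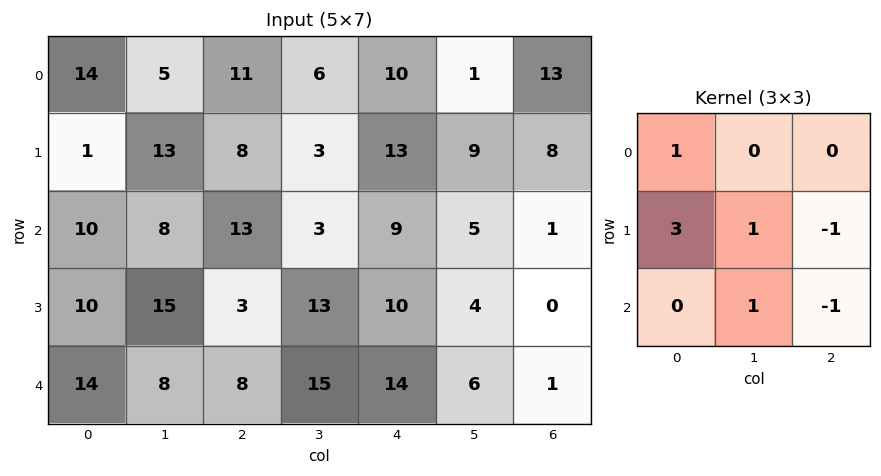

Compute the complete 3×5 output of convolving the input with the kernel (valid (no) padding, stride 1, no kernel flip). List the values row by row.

17 59 19 23 54
38 37 44 22 48
52 36 26 56 48

Output[0,0]: The receptive field on the input at this output position is [14 5 11 / 1 13 8 / 10 8 13]. Elementwise product with the kernel and sum: 14·1 + 1·3 + 13·1 + 8·-1 + 8·1 + 13·-1.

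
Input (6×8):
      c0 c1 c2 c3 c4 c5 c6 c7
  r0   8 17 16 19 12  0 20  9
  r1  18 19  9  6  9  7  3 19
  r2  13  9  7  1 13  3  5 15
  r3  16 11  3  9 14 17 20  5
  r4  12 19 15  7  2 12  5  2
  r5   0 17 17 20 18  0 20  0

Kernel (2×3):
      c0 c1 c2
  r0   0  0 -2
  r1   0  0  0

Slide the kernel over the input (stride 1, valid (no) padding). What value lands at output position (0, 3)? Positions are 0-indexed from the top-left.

The receptive field on the input at this output position is [19 12 0 / 6 9 7]. Elementwise product with the kernel and sum: 0·-2.

0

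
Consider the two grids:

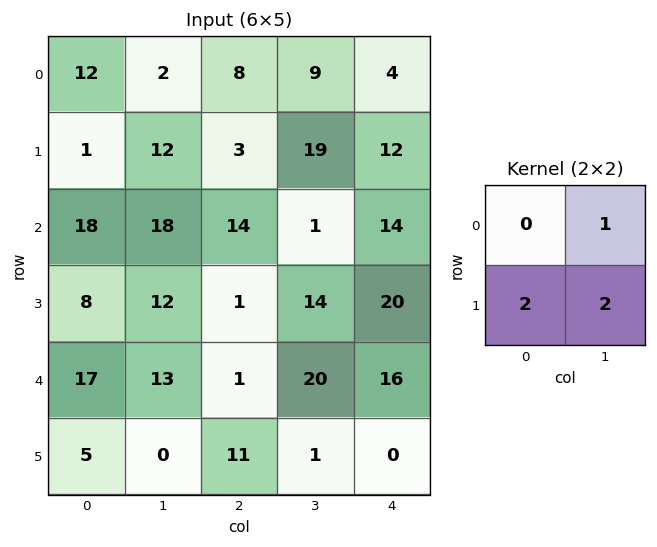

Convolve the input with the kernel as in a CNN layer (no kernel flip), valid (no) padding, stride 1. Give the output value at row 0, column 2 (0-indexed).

53

The receptive field on the input at this output position is [8 9 / 3 19]. Elementwise product with the kernel and sum: 9·1 + 3·2 + 19·2.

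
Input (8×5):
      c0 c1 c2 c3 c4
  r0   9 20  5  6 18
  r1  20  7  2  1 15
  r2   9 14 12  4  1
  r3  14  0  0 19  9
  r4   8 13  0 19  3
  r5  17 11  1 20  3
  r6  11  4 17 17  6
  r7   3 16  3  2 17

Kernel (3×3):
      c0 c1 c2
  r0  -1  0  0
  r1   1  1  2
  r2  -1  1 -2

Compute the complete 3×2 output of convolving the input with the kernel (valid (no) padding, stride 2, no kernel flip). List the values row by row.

Output[0,0]: The receptive field on the input at this output position is [9 20 5 / 20 7 2 / 9 14 12]. Elementwise product with the kernel and sum: 9·-1 + 20·1 + 7·1 + 2·2 + 9·-1 + 14·1 + 12·-2.
Output[0,1]: The receptive field on the input at this output position is [5 6 18 / 2 1 15 / 12 4 1]. Elementwise product with the kernel and sum: 5·-1 + 2·1 + 1·1 + 15·2 + 12·-1 + 4·1 + 1·-2.

3 18
10 38
-19 15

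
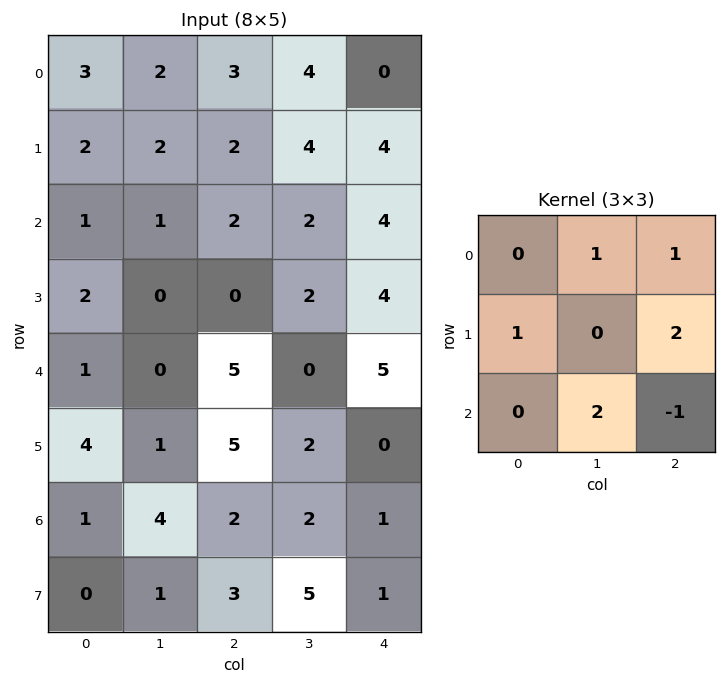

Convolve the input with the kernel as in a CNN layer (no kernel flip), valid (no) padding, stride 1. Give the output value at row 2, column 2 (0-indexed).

9

The receptive field on the input at this output position is [2 2 4 / 0 2 4 / 5 0 5]. Elementwise product with the kernel and sum: 2·1 + 4·1 + 0·1 + 4·2 + 0·2 + 5·-1.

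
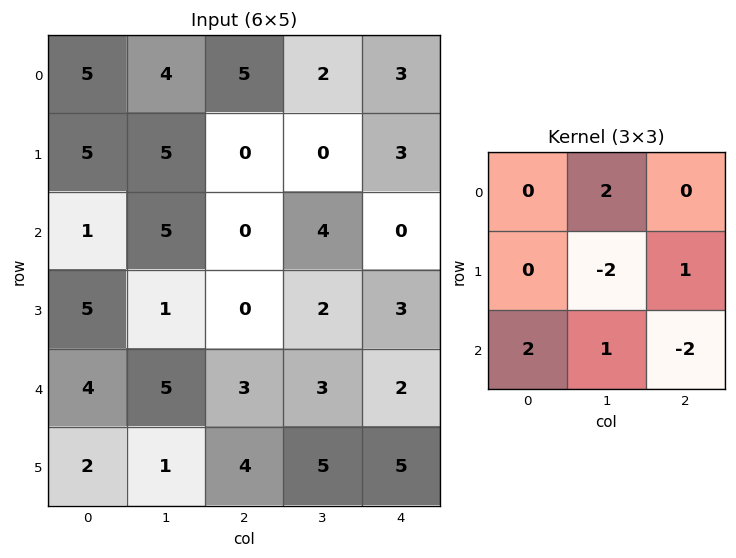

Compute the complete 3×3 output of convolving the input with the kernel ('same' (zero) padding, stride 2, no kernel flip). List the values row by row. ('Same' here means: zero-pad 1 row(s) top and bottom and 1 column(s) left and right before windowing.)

-11 2 -3
16 2 13
7 -7 17

Output[0,0]: The receptive field on the zero-padded input at this output position is [0 0 0 / 0 5 4 / 0 5 5]. Elementwise product with the kernel and sum: 0·2 + 5·-2 + 4·1 + 0·2 + 5·1 + 5·-2.
Output[0,1]: The receptive field on the zero-padded input at this output position is [0 0 0 / 4 5 2 / 5 0 0]. Elementwise product with the kernel and sum: 0·2 + 5·-2 + 2·1 + 5·2 + 0·1 + 0·-2.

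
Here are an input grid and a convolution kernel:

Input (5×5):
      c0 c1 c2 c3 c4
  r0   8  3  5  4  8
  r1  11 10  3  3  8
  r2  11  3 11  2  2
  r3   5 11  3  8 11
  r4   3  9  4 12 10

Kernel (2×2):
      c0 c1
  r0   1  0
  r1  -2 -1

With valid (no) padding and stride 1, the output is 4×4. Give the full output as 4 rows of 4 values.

-24 -20 -4 -10
-14 -7 -21 -3
-10 -22 -3 -25
-10 -11 -17 -26

Output[0,0]: The receptive field on the input at this output position is [8 3 / 11 10]. Elementwise product with the kernel and sum: 8·1 + 11·-2 + 10·-1.
Output[0,1]: The receptive field on the input at this output position is [3 5 / 10 3]. Elementwise product with the kernel and sum: 3·1 + 10·-2 + 3·-1.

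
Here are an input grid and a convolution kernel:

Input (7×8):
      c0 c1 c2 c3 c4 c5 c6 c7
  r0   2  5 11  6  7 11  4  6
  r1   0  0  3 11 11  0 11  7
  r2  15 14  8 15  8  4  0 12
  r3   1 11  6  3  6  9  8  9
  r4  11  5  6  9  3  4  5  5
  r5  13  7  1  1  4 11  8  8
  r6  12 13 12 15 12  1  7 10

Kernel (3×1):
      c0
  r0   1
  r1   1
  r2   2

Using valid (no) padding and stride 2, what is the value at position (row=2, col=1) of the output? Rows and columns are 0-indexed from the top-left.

31

The receptive field on the input at this output position is [6 / 1 / 12]. Elementwise product with the kernel and sum: 6·1 + 1·1 + 12·2.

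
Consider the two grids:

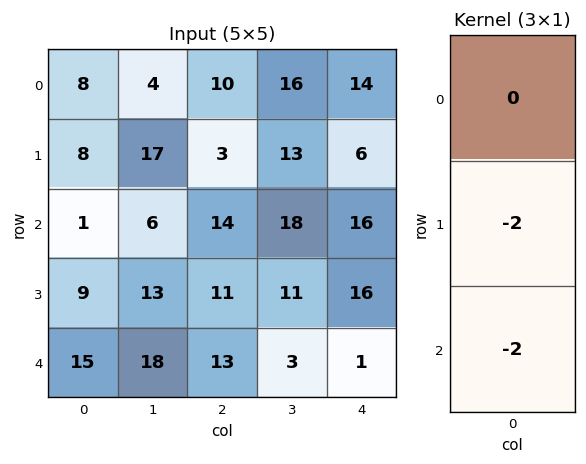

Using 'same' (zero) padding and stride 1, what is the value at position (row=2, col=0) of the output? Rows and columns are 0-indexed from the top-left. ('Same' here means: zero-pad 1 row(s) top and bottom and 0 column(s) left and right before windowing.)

The receptive field on the zero-padded input at this output position is [8 / 1 / 9]. Elementwise product with the kernel and sum: 1·-2 + 9·-2.

-20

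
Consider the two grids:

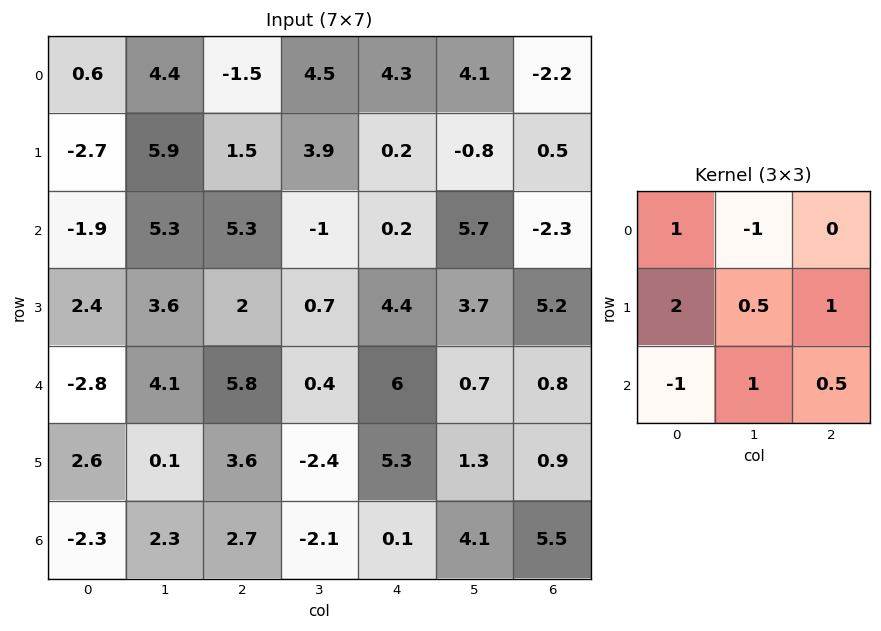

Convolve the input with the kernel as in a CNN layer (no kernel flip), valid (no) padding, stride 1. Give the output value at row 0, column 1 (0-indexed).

The receptive field on the input at this output position is [4.4 -1.5 4.5 / 5.9 1.5 3.9 / 5.3 5.3 -1]. Elementwise product with the kernel and sum: 4.4·1 + -1.5·-1 + 5.9·2 + 1.5·0.5 + 3.9·1 + 5.3·-1 + 5.3·1 + -1·0.5.

21.85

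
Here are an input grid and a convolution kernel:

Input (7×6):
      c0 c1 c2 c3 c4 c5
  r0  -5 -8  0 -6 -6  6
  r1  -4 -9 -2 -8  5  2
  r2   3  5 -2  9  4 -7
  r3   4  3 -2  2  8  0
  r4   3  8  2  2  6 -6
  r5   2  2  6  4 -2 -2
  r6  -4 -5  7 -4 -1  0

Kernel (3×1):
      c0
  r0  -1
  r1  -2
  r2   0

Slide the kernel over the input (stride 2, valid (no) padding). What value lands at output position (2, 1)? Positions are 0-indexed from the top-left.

-14

The receptive field on the input at this output position is [2 / 6 / 7]. Elementwise product with the kernel and sum: 2·-1 + 6·-2.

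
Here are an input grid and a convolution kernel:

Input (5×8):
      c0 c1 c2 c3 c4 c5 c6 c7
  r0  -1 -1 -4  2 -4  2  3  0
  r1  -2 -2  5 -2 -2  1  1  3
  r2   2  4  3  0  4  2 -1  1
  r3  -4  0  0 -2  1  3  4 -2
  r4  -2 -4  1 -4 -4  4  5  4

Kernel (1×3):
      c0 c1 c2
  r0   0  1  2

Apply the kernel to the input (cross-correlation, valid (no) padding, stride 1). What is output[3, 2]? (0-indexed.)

The receptive field on the input at this output position is [0 -2 1]. Elementwise product with the kernel and sum: -2·1 + 1·2.

0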